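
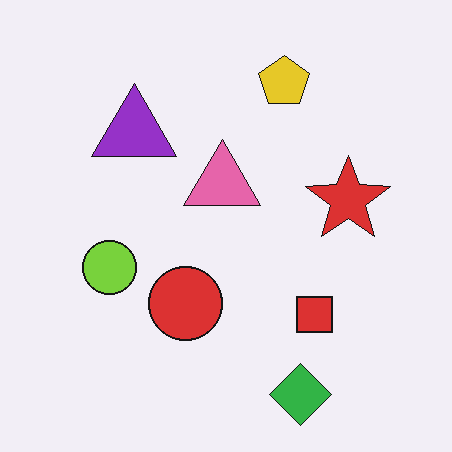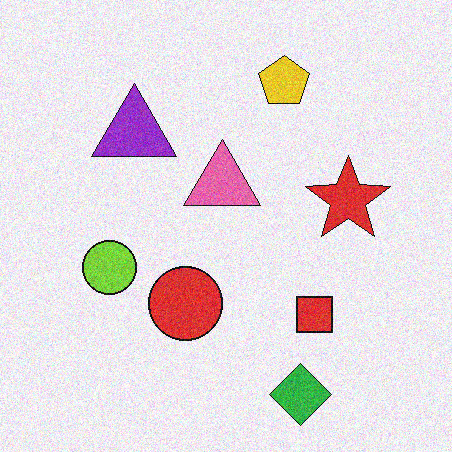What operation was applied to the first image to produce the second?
Degraded with visible gaussian noise.

Random speckle covers the whole image, including the flat background.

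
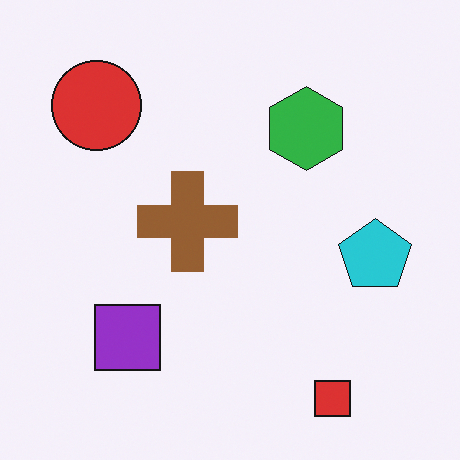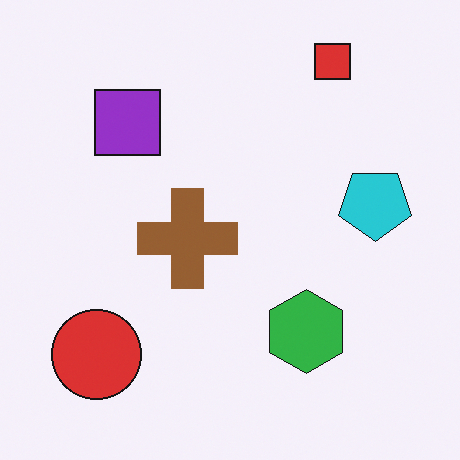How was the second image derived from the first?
The transformation is: flipped vertically (top ↔ bottom).

The red square is in the bottom-right of the first image and the top-right of the second — shapes on opposite sides of the horizontal midline have swapped in a mirror flip.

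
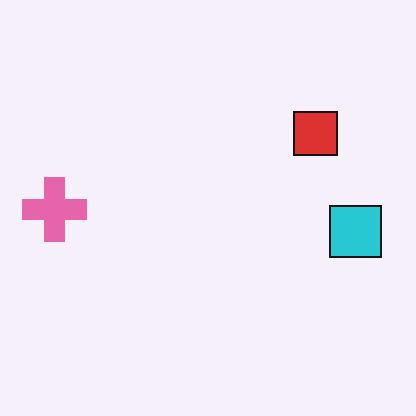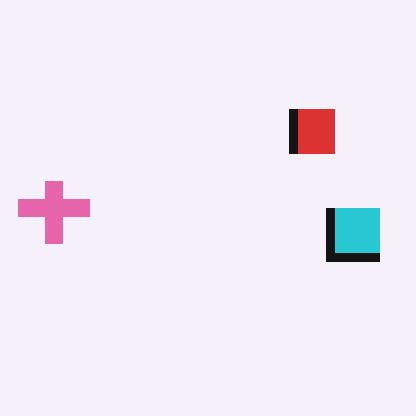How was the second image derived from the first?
It was coarsely pixelated.

Shapes are reduced to large square blocks; fine edges and outlines are lost — a downscale-then-upscale (mosaic) effect.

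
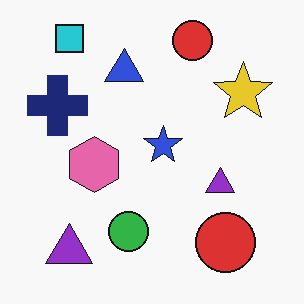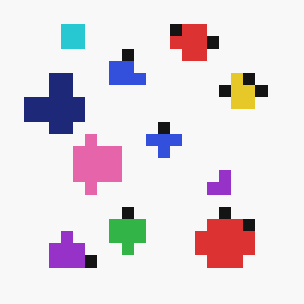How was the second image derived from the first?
The second image is the first heavily pixelated into large blocks.

Shapes are reduced to large square blocks; fine edges and outlines are lost — a downscale-then-upscale (mosaic) effect.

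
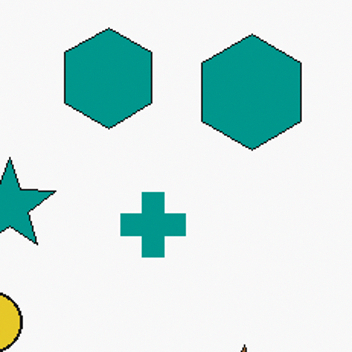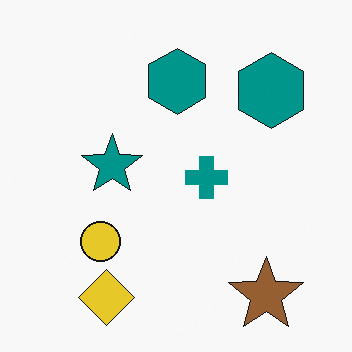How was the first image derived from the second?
It was cropped slightly and scaled back up.

The visible shapes are larger and the field of view is narrower; shapes near the original edges may be partly or wholly outside the frame — a crop-and-rescale.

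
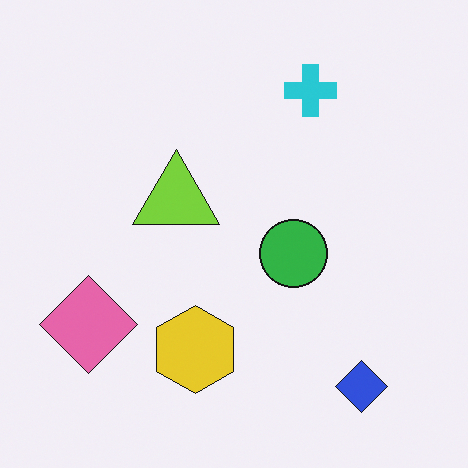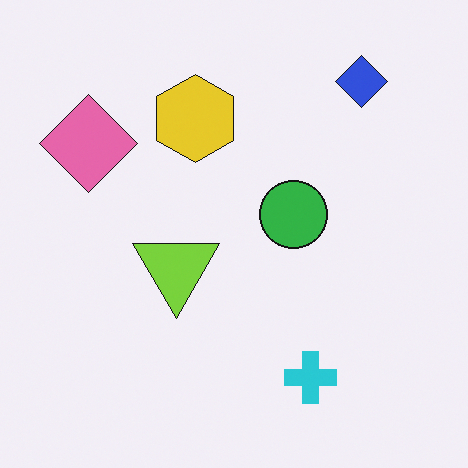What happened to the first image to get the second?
The second image is the first flipped vertically (top ↔ bottom).

The blue diamond is in the bottom-right of the first image and the top-right of the second — shapes on opposite sides of the horizontal midline have swapped in a mirror flip.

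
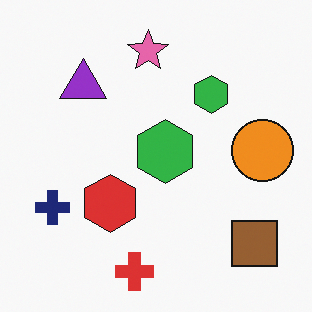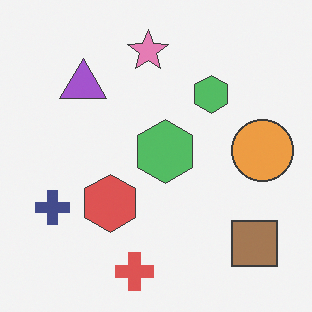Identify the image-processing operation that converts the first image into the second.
Given slightly reduced contrast.

Tones are pushed toward mid-grey across the whole image — a global contrast change.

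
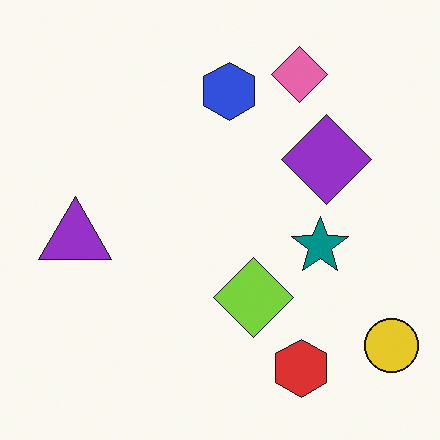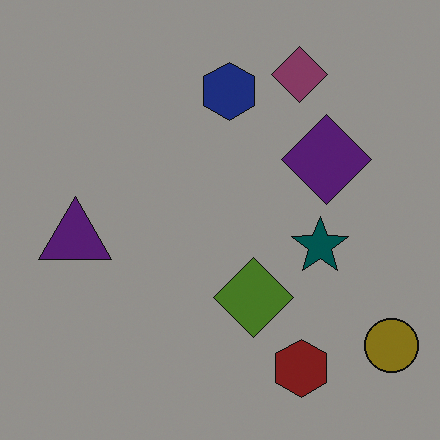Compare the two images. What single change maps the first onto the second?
The image was darkened a lot.

Every pixel — background and shapes alike — is uniformly darkened.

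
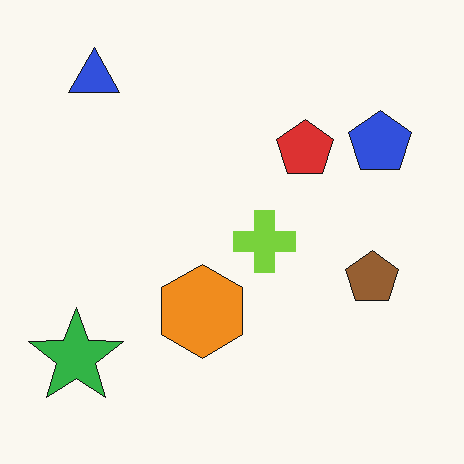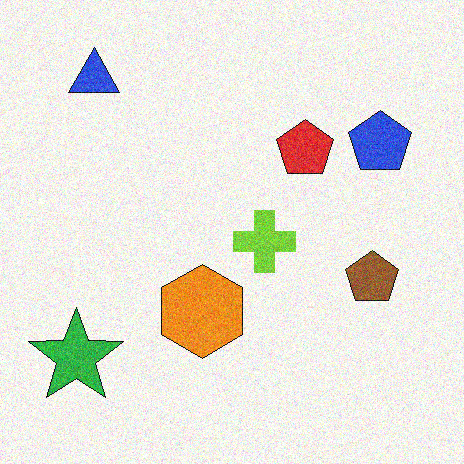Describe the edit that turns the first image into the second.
The transformation is: degraded with moderate additive noise.

Random speckle covers the whole image, including the flat background.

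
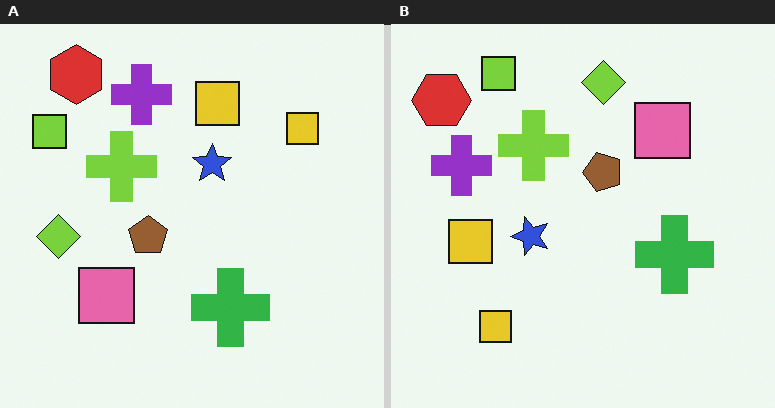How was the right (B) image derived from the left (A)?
The image was transposed (reflected across the top-left ↔ bottom-right diagonal).

Shapes have swapped their row and column positions — what was in the top-right is now in the bottom-left — a diagonal reflection.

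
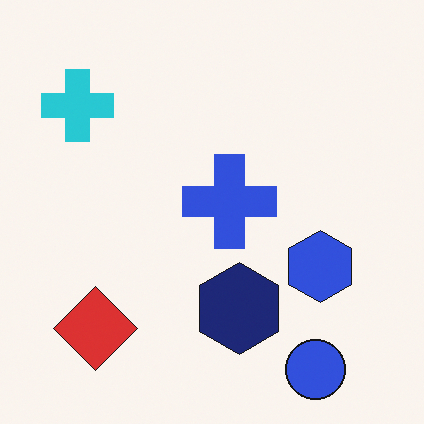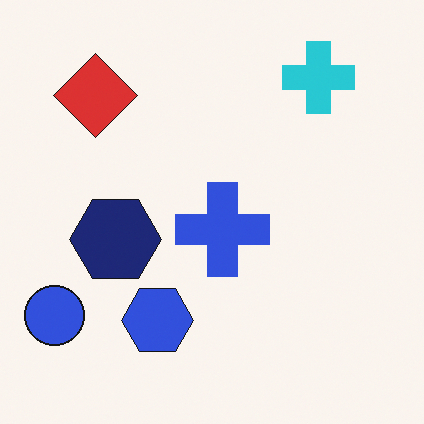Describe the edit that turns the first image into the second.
The transformation is: rotated 90° clockwise.

The blue circle sits in the bottom-right of the first image and the bottom-left of the second — consistent with a whole-image 90° clockwise rotation.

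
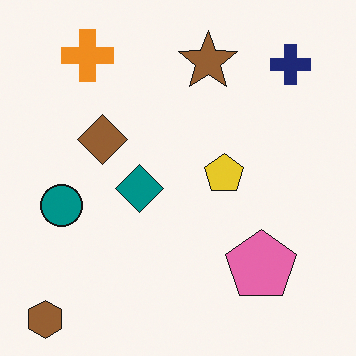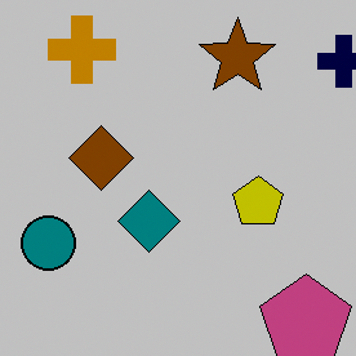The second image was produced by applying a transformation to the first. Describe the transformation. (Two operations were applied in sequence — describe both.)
The second image is the first heavily posterized to just a handful of flat colors, then cropped slightly and scaled back up.

Each flat color has snapped to a coarser quantized level — most visibly, the near-white background has dropped to a flat grey. The visible shapes are larger and the field of view is narrower; shapes near the original edges may be partly or wholly outside the frame — a crop-and-rescale.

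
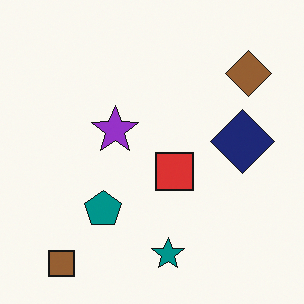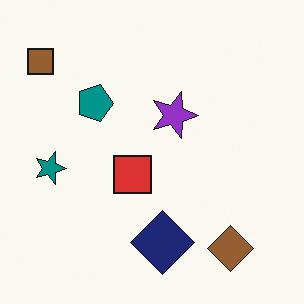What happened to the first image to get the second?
It was rotated 90° clockwise.

The brown square sits in the bottom-left of the first image and the top-left of the second — consistent with a whole-image 90° clockwise rotation.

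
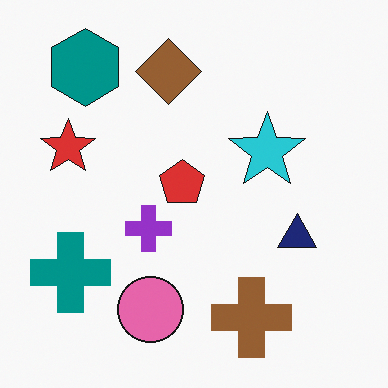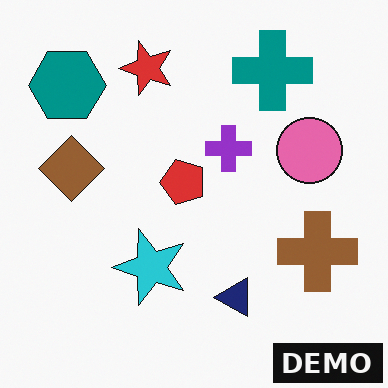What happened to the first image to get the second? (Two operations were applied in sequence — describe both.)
The second image is the first transposed (reflected across the top-left ↔ bottom-right diagonal), then watermarked with the text "DEMO" in the lower-right corner.

Shapes have swapped their row and column positions — what was in the top-right is now in the bottom-left — a diagonal reflection. A dark label reading "DEMO" appears in the lower-right corner.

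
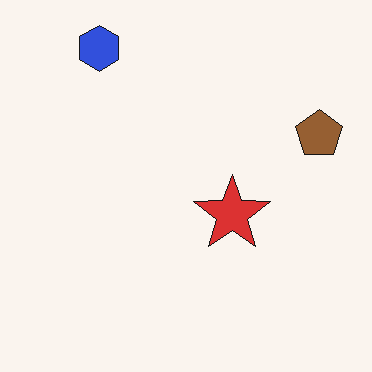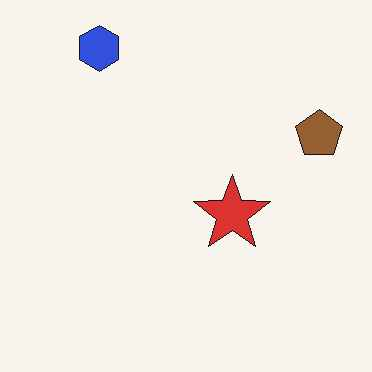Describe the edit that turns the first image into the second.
JPEG-compressed with visible artifacts.

Blocky 8×8 compression artifacts appear around shape edges and the flat background shows ringing — characteristic JPEG degradation.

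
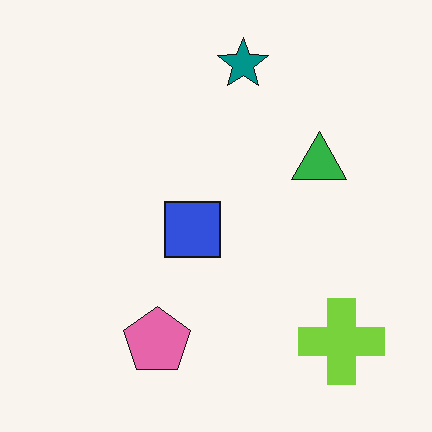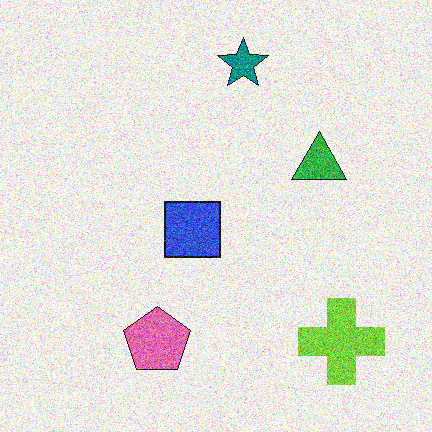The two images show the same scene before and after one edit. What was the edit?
This is the original image degraded with a thick layer of grain.

Random speckle covers the whole image, including the flat background.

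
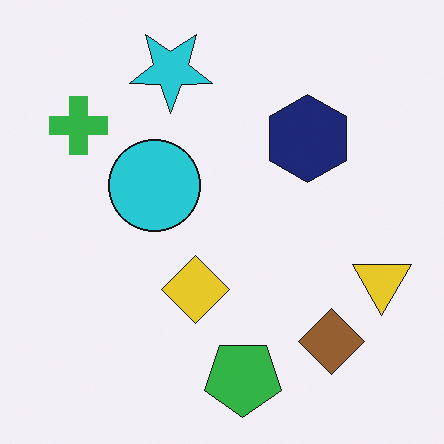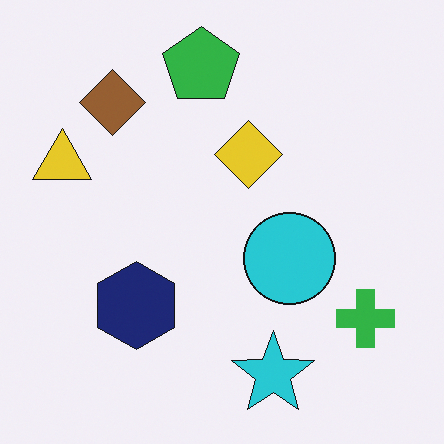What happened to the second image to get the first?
The image was rotated 180°.

The green cross sits in the bottom-right of the second image and the top-left of the first — consistent with a whole-image 180° rotation.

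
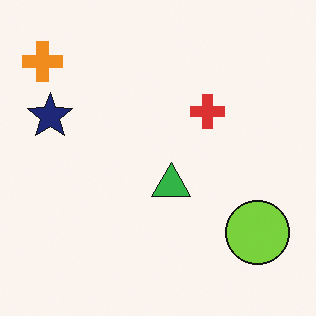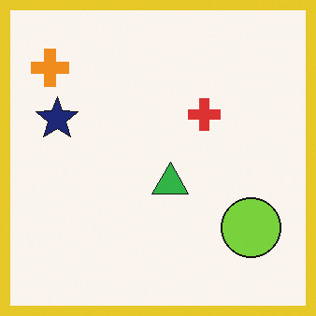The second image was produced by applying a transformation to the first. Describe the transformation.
The image was framed with a yellow border.

A solid yellow frame runs around the edge of the second image, with the content slightly shrunk inside it.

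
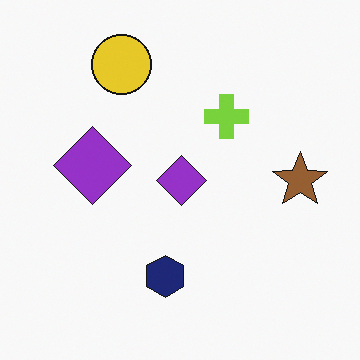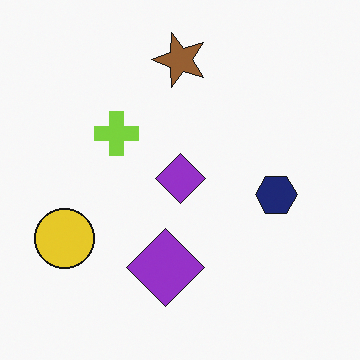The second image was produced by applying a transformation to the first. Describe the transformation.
It was rotated 90° counter-clockwise.

The yellow circle sits in the top of the first image and the left of the second — consistent with a whole-image 90° counter-clockwise rotation.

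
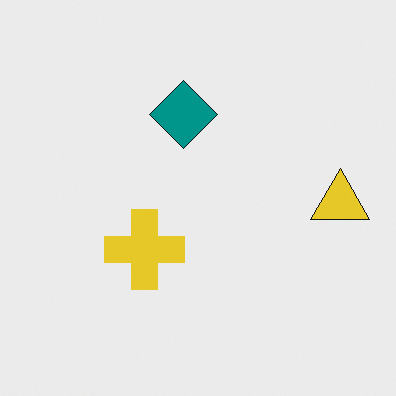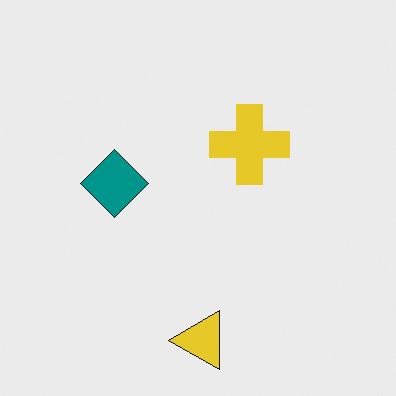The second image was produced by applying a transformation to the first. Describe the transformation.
The image was transposed (reflected across the top-left ↔ bottom-right diagonal).

Shapes have swapped their row and column positions — what was in the top-right is now in the bottom-left — a diagonal reflection.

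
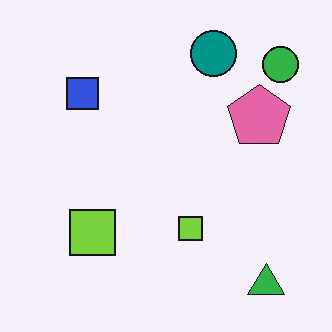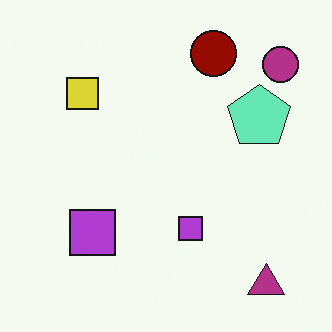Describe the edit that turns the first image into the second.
The image was hue-shifted through roughly half the color wheel.

Every shape's color has rotated by the same amount around the hue wheel — a uniform hue shift.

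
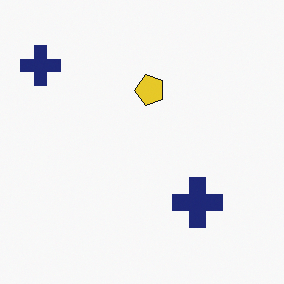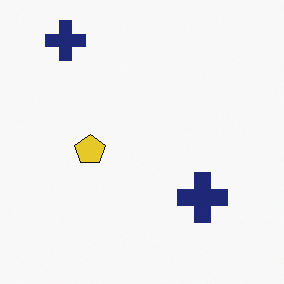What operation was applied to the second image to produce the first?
Transposed (reflected across the top-left ↔ bottom-right diagonal).

Shapes have swapped their row and column positions — what was in the top-right is now in the bottom-left — a diagonal reflection.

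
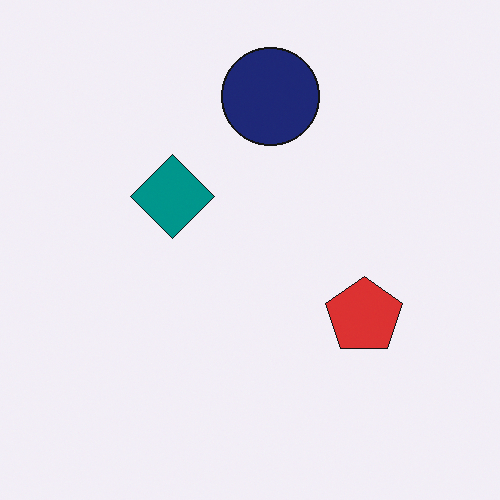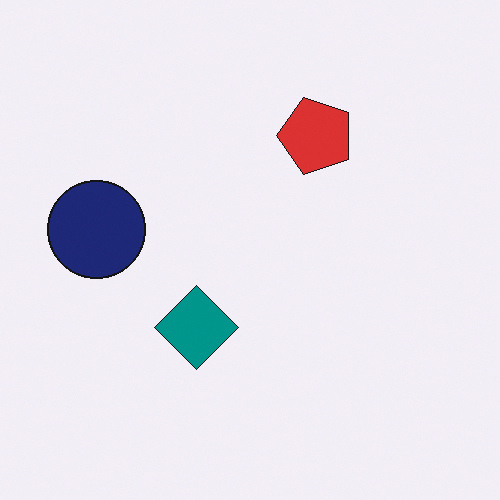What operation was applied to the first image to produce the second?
The image was rotated 90° counter-clockwise.

The navy circle sits in the top of the first image and the left of the second — consistent with a whole-image 90° counter-clockwise rotation.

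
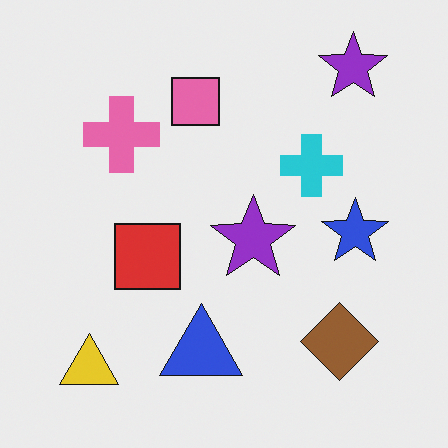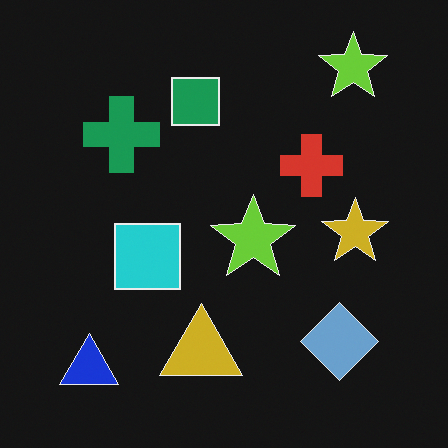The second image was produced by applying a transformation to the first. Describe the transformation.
The transformation is: color-inverted (negative).

The light background has become dark and every shape's color is its complement — a photographic negative.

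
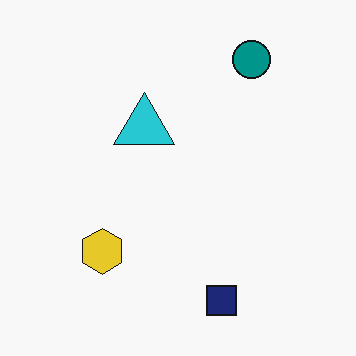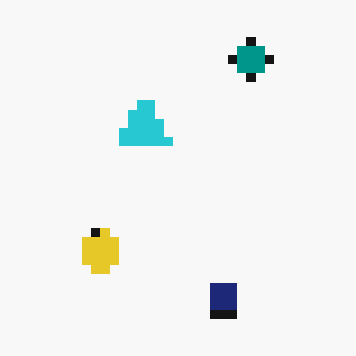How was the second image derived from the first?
The image was coarsely pixelated.

Shapes are reduced to large square blocks; fine edges and outlines are lost — a downscale-then-upscale (mosaic) effect.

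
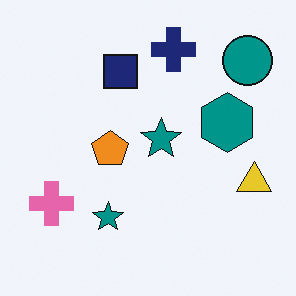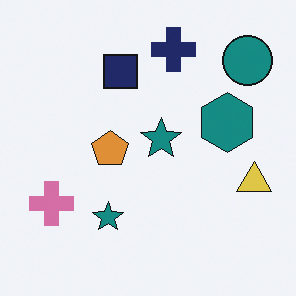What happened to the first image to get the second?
The second image is the first slightly desaturated.

All colors are more muted and greyish — a global saturation change.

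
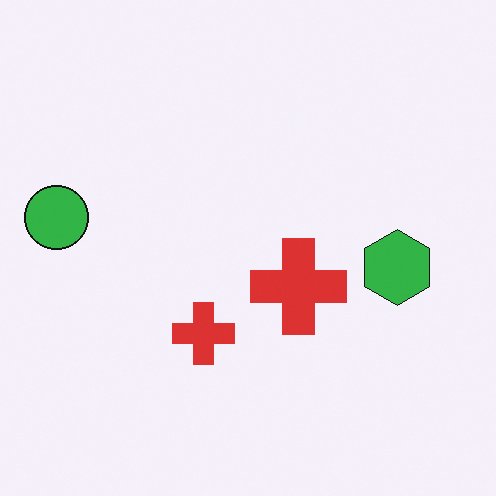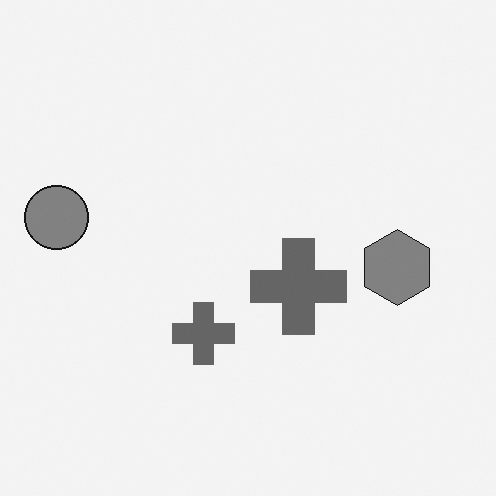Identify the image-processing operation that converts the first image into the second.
This is the original image converted to grayscale.

All color is removed — every shape is now a shade of grey.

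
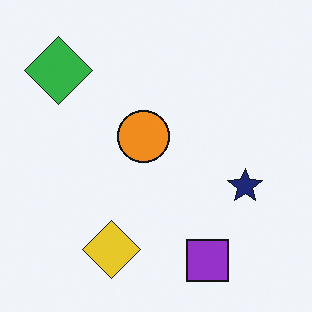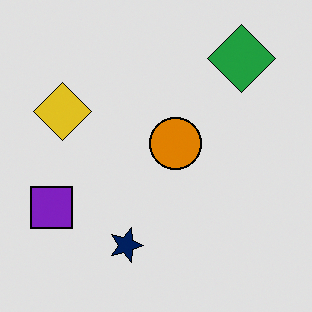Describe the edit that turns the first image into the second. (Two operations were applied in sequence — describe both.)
It was rotated 90° clockwise, then moderately posterized.

The green diamond sits in the top-left of the first image and the top-right of the second — consistent with a whole-image 90° clockwise rotation. Each flat color has snapped to a coarser quantized level — most visibly, the near-white background has dropped to a flat grey.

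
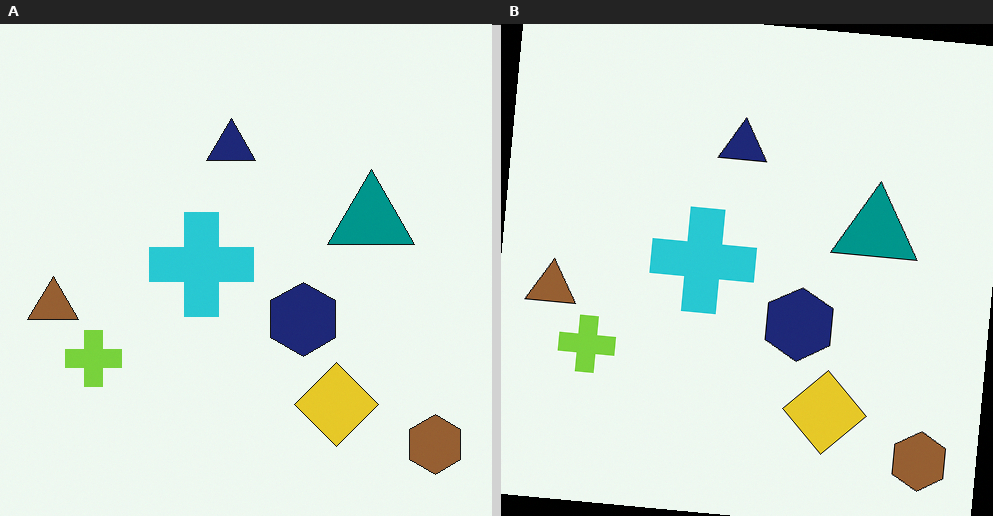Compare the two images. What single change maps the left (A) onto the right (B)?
This is the original image rotated clockwise by a small amount.

Every shape is tilted by the same angle and the image corners show triangular fill wedges — a whole-image rotation by a non-right angle.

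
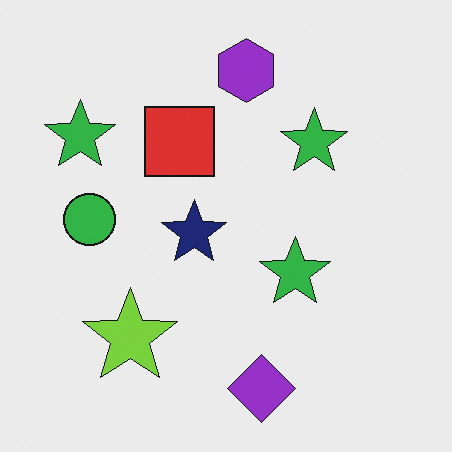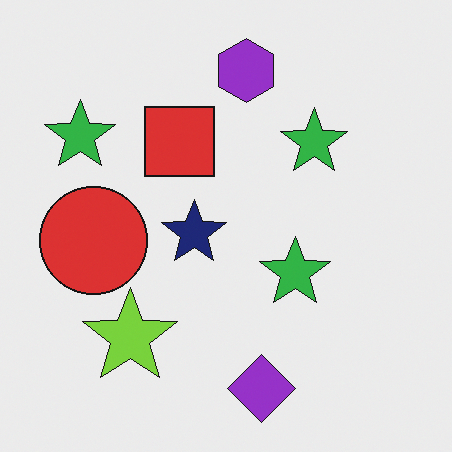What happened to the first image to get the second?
The image was overlaid with an additional red circle.

A red circle appears in the second image that is absent from the first.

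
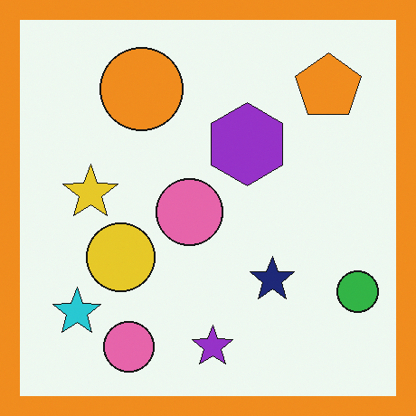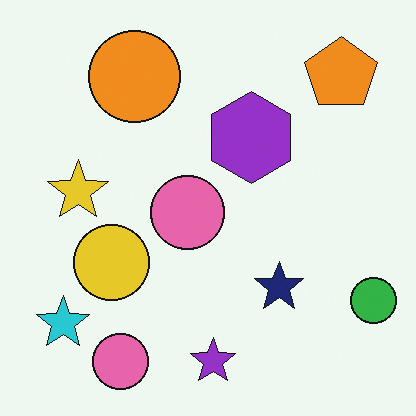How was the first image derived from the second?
This is the original image framed with a orange border.

A solid orange frame runs around the edge of the first image, with the content slightly shrunk inside it.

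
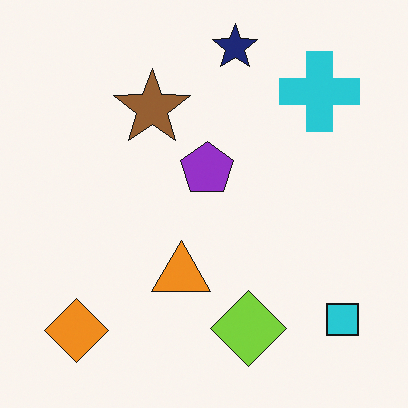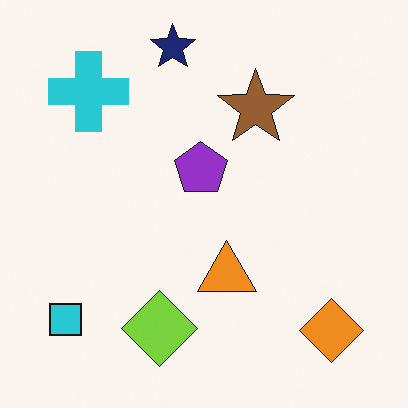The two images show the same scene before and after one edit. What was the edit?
The image was flipped horizontally (left ↔ right).

The cyan square is in the bottom-right of the first image and the bottom-left of the second — shapes on opposite sides of the vertical midline have swapped in a mirror flip.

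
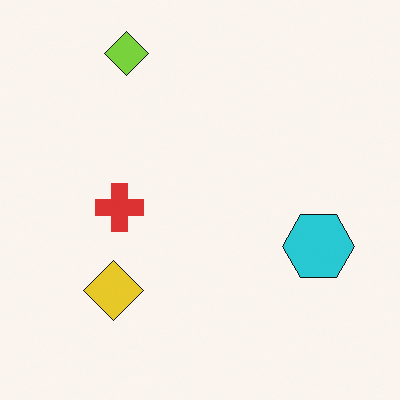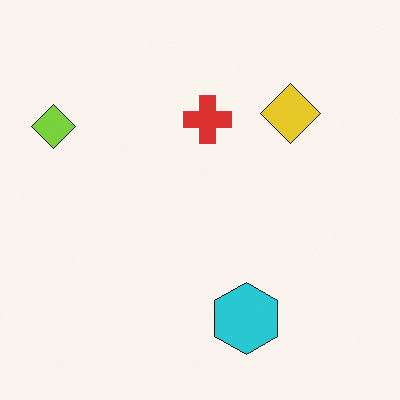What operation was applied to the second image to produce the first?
The transformation is: transposed (reflected across the top-left ↔ bottom-right diagonal).

Shapes have swapped their row and column positions — what was in the top-right is now in the bottom-left — a diagonal reflection.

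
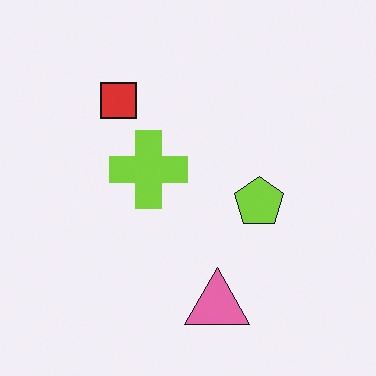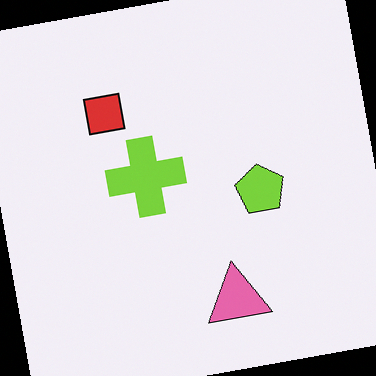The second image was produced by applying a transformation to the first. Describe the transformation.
This is the original image rotated counter-clockwise by a small amount.

Every shape is tilted by the same angle and the image corners show triangular fill wedges — a whole-image rotation by a non-right angle.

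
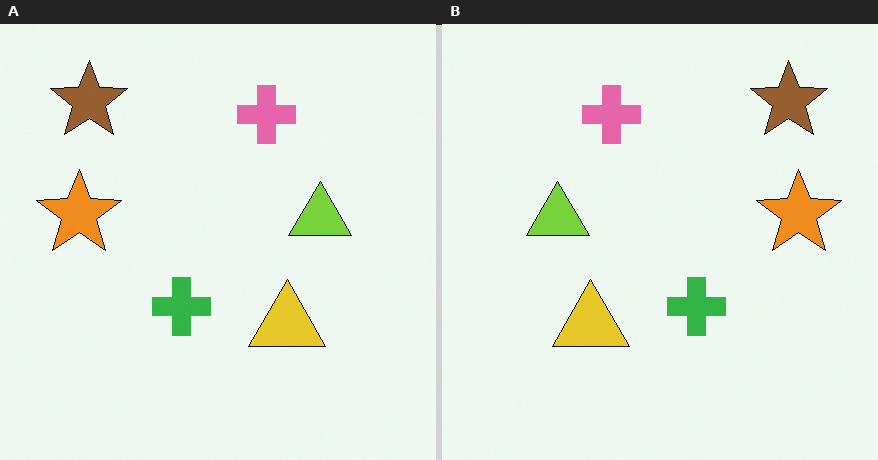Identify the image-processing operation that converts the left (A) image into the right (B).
The transformation is: flipped horizontally (left ↔ right).

The orange star is in the left of the left (A) image and the right of the right (B) — shapes on opposite sides of the vertical midline have swapped in a mirror flip.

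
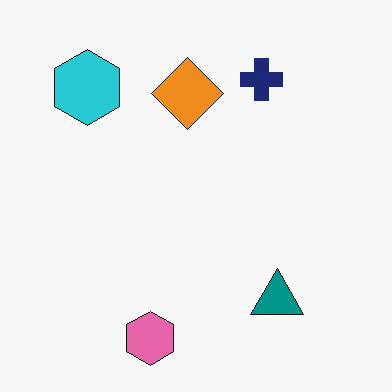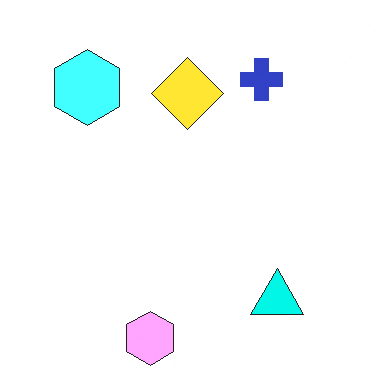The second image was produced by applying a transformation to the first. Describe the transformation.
Substantially brightened.

Every pixel — background and shapes alike — is uniformly brightened.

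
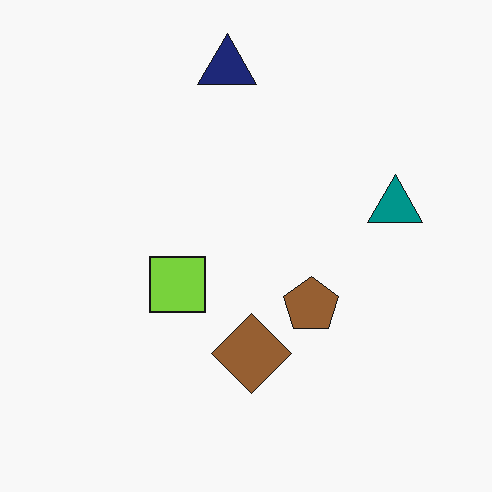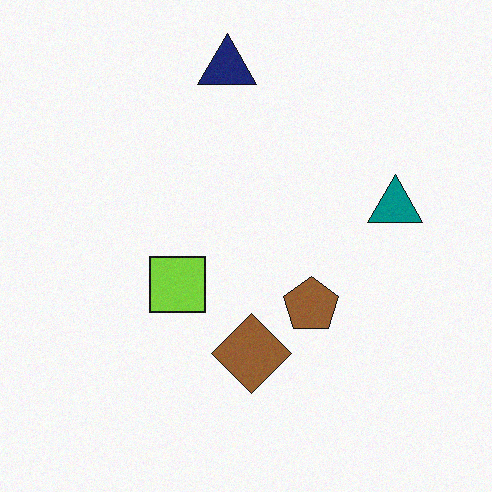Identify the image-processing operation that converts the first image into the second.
The transformation is: degraded with light additive noise.

Random speckle covers the whole image, including the flat background.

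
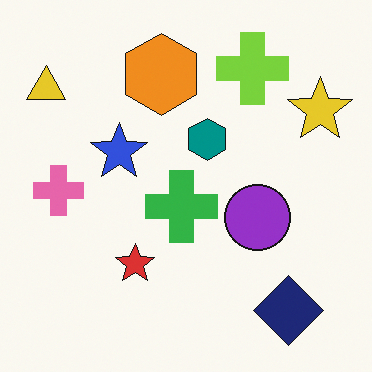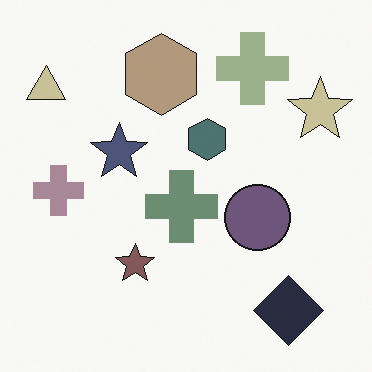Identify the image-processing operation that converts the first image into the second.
This is the original image heavily desaturated.

All colors are more muted and greyish — a global saturation change.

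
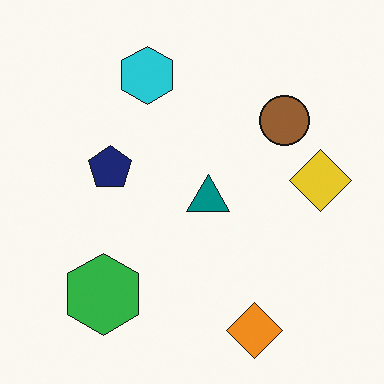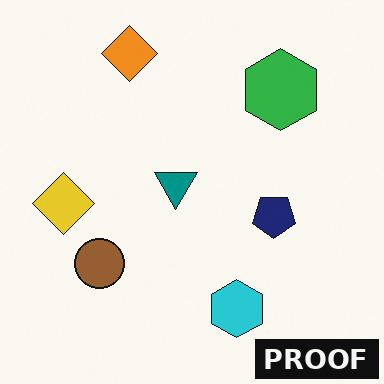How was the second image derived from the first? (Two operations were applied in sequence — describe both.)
The transformation is: rotated 180°, then watermarked with the text "PROOF" in the lower-right corner.

The orange diamond sits in the bottom of the first image and the top of the second — consistent with a whole-image 180° rotation. A dark label reading "PROOF" appears in the lower-right corner.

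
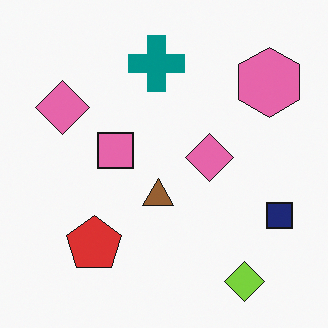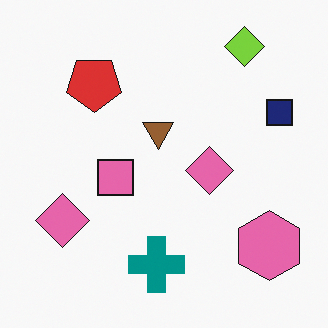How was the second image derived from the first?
The image was flipped vertically (top ↔ bottom).

The lime diamond is in the bottom-right of the first image and the top-right of the second — shapes on opposite sides of the horizontal midline have swapped in a mirror flip.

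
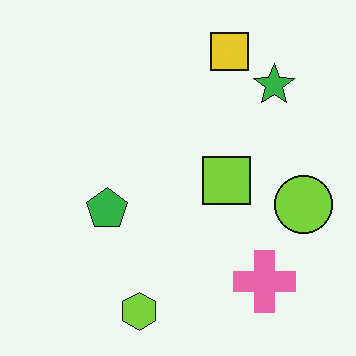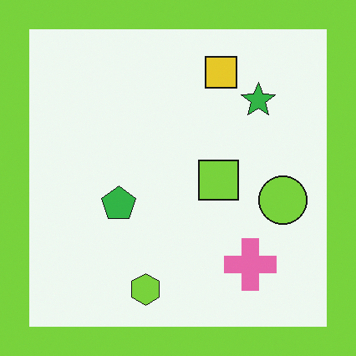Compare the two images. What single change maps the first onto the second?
The second image is the first framed with a lime border.

A solid lime frame runs around the edge of the second image, with the content slightly shrunk inside it.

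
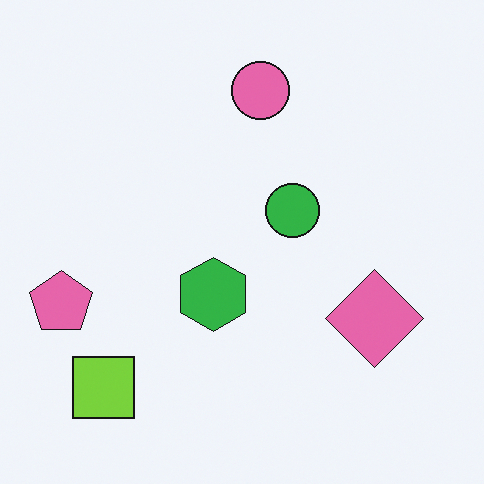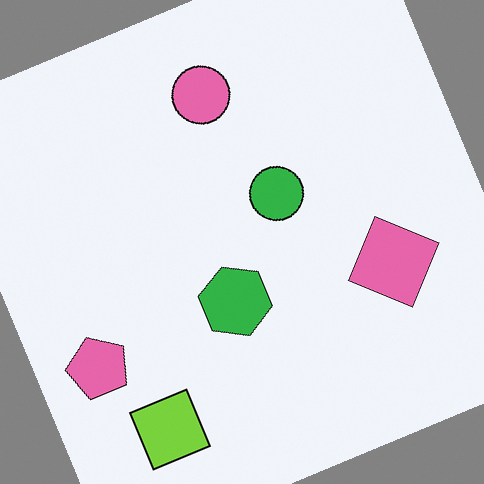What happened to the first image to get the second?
This is the original image rotated counter-clockwise by a moderate amount.

Every shape is tilted by the same angle and the image corners show triangular fill wedges — a whole-image rotation by a non-right angle.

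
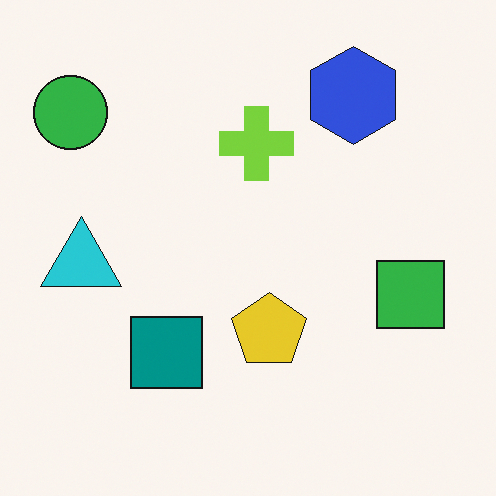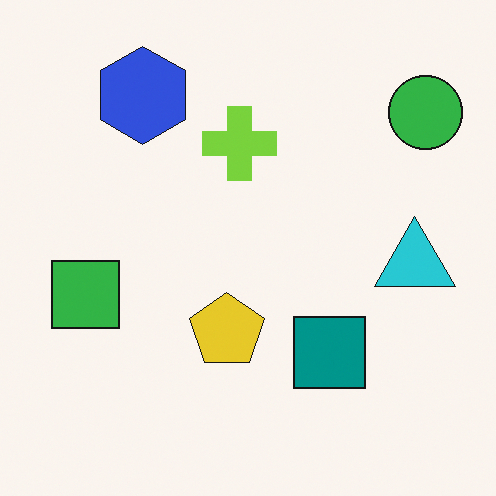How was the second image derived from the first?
This is the original image flipped horizontally (left ↔ right).

The green circle is in the top-left of the first image and the top-right of the second — shapes on opposite sides of the vertical midline have swapped in a mirror flip.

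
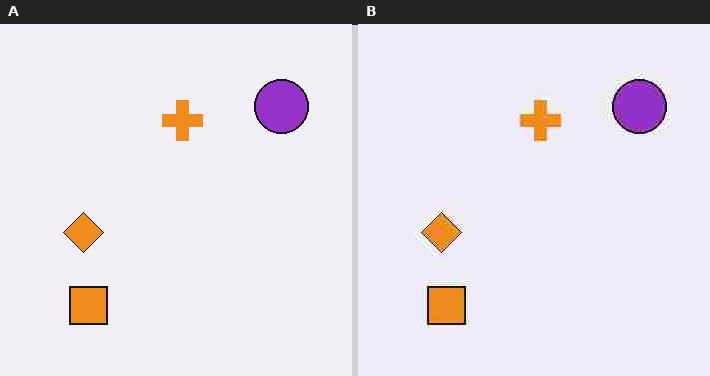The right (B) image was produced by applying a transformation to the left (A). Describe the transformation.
The transformation is: heavily JPEG-compressed with obvious blocking artifacts.

Blocky 8×8 compression artifacts appear around shape edges and the flat background shows ringing — characteristic JPEG degradation.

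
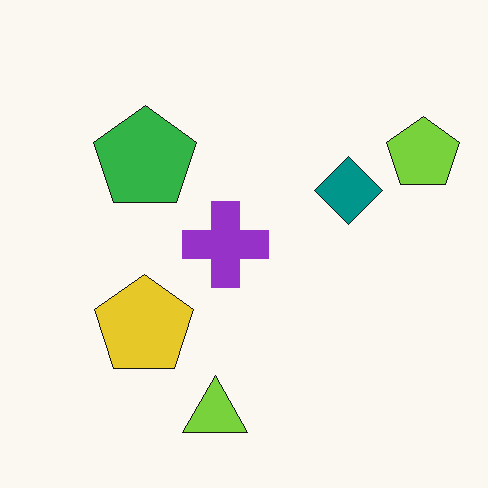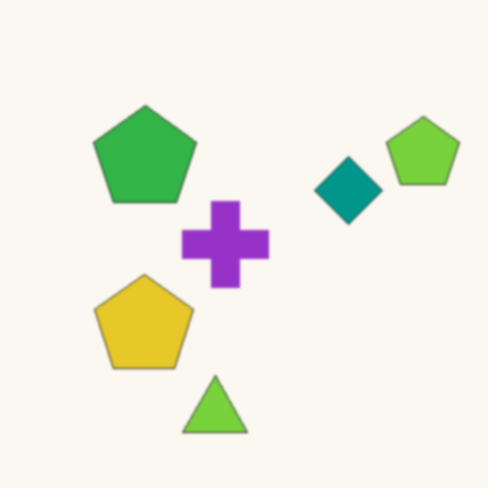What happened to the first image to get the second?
The second image is the first given a subtle gaussian blur.

Shape edges and outlines are uniformly softened across the whole image.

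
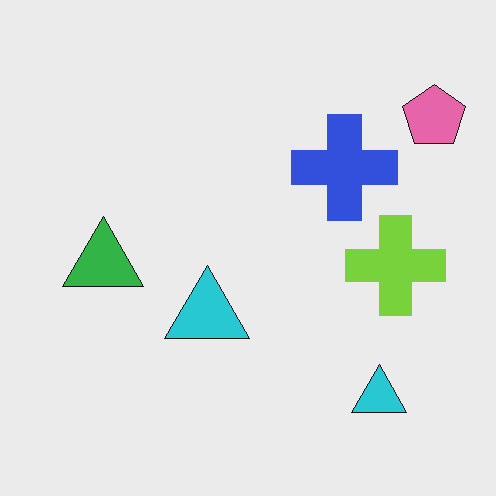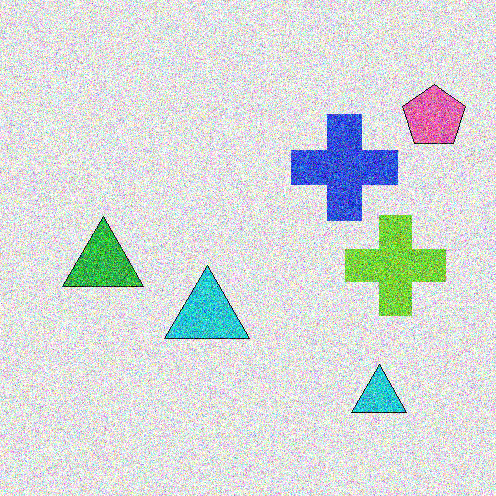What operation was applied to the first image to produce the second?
The transformation is: degraded with strong gaussian noise.

Random speckle covers the whole image, including the flat background.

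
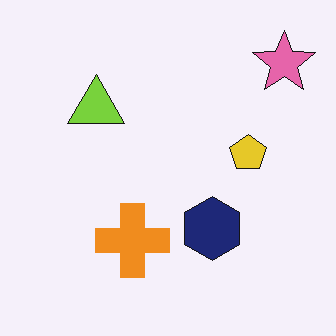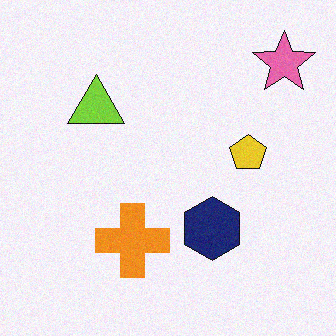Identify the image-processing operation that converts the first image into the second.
It was degraded with subtle gaussian noise.

Random speckle covers the whole image, including the flat background.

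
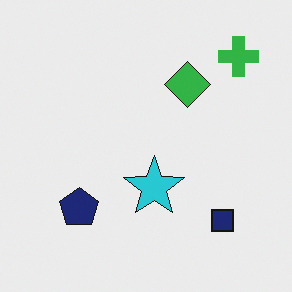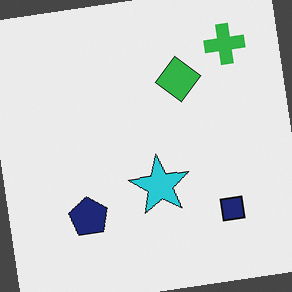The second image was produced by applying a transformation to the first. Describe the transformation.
This is the original image rotated counter-clockwise by a small amount.

Every shape is tilted by the same angle and the image corners show triangular fill wedges — a whole-image rotation by a non-right angle.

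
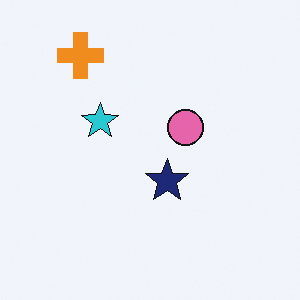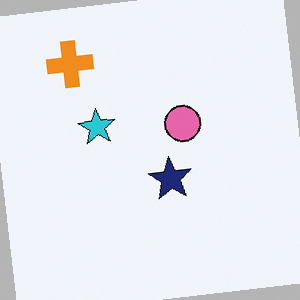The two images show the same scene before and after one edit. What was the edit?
This is the original image rotated counter-clockwise by a small amount.

Every shape is tilted by the same angle and the image corners show triangular fill wedges — a whole-image rotation by a non-right angle.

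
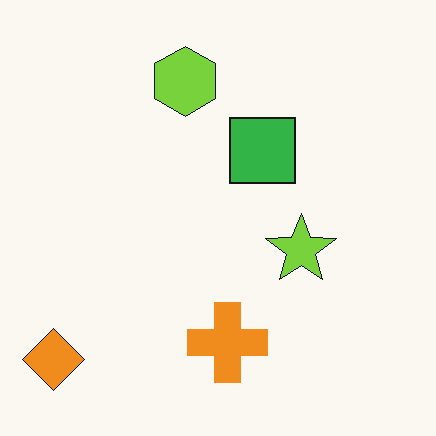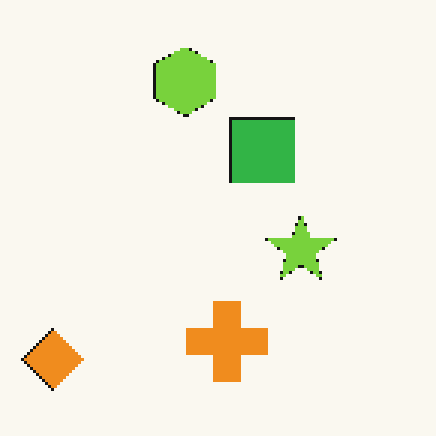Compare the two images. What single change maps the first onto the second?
It was mildly pixelated.

Shapes are reduced to large square blocks; fine edges and outlines are lost — a downscale-then-upscale (mosaic) effect.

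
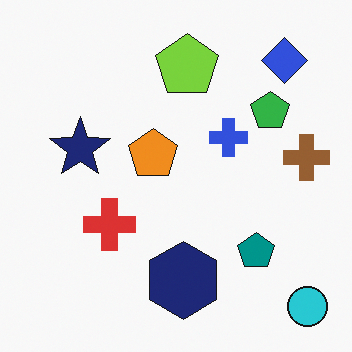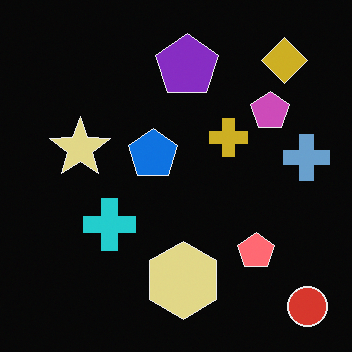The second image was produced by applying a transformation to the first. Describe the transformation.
The image was color-inverted (negative).

The light background has become dark and every shape's color is its complement — a photographic negative.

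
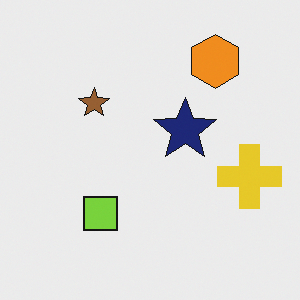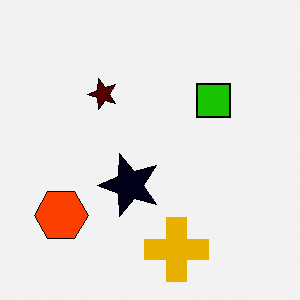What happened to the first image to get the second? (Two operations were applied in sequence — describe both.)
The second image is the first boosted in contrast, then transposed (reflected across the top-left ↔ bottom-right diagonal).

Tones are pushed away from mid-grey across the whole image — a global contrast change. Shapes have swapped their row and column positions — what was in the top-right is now in the bottom-left — a diagonal reflection.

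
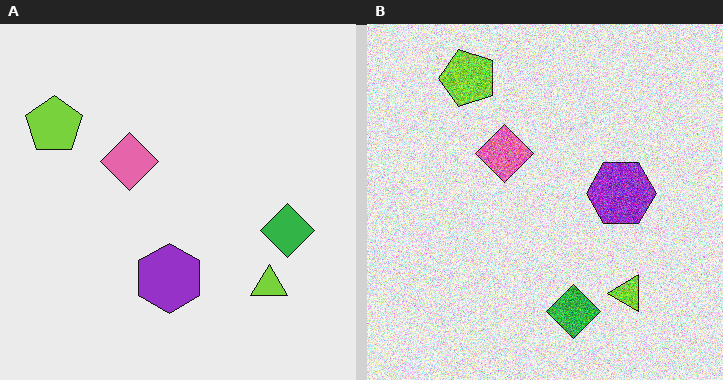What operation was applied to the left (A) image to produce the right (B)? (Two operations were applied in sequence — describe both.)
The right (B) image is the left (A) degraded with a thick layer of grain, then transposed (reflected across the top-left ↔ bottom-right diagonal).

Random speckle covers the whole image, including the flat background. Shapes have swapped their row and column positions — what was in the top-right is now in the bottom-left — a diagonal reflection.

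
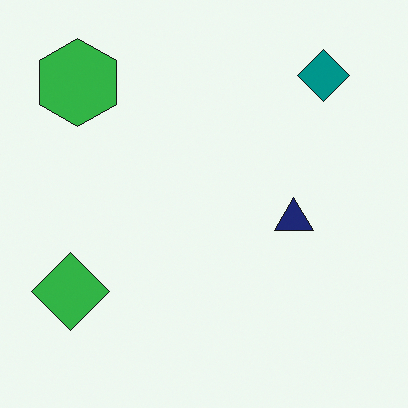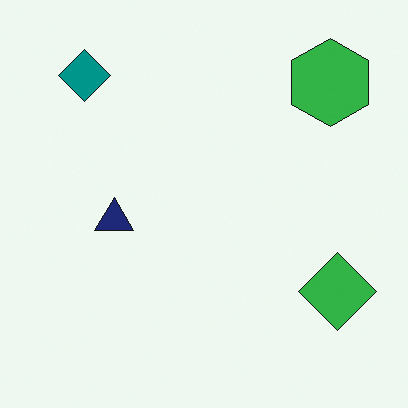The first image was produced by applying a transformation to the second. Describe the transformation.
The first image is the second flipped horizontally (left ↔ right).

The green diamond is in the bottom-right of the second image and the bottom-left of the first — shapes on opposite sides of the vertical midline have swapped in a mirror flip.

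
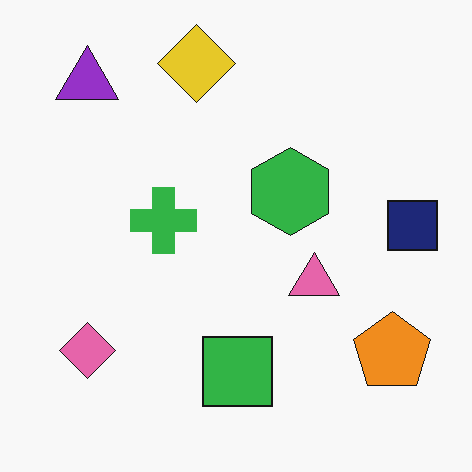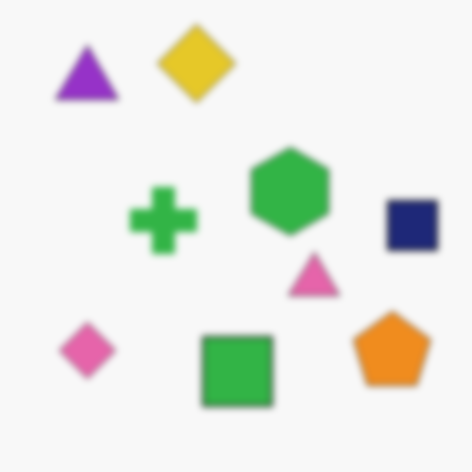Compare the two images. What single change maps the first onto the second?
This is the original image noticeably gaussian-blurred.

Shape edges and outlines are uniformly softened across the whole image.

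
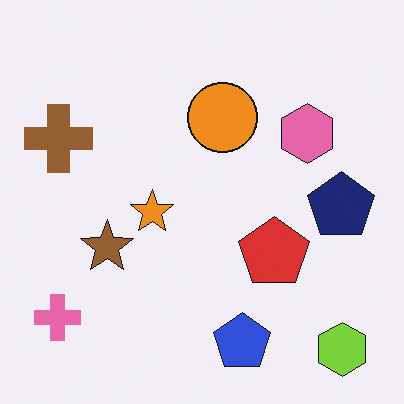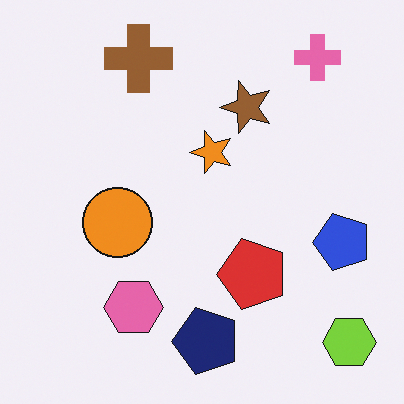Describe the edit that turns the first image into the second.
It was transposed (reflected across the top-left ↔ bottom-right diagonal).

Shapes have swapped their row and column positions — what was in the top-right is now in the bottom-left — a diagonal reflection.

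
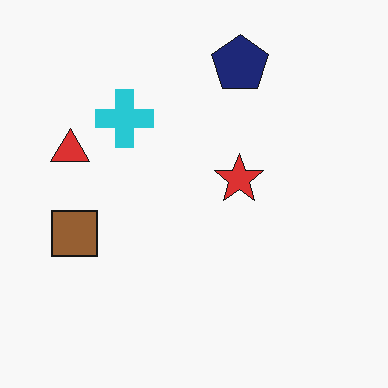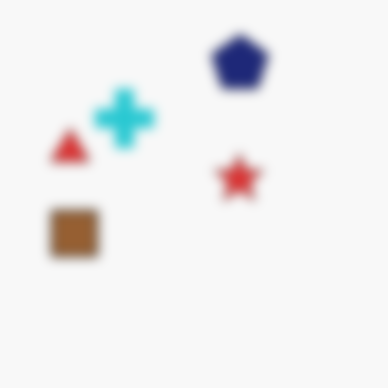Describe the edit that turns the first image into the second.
The image was heavily blurred.

Shape edges and outlines are uniformly softened across the whole image.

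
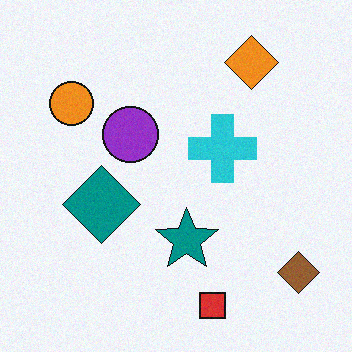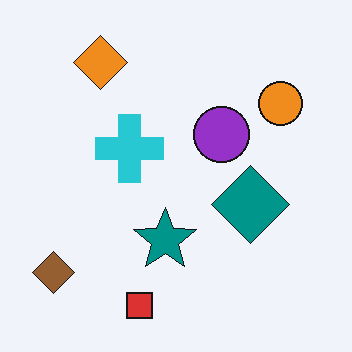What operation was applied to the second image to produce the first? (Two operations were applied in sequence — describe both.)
Degraded with subtle gaussian noise, then flipped horizontally (left ↔ right).

Random speckle covers the whole image, including the flat background. The brown diamond is in the bottom-left of the second image and the bottom-right of the first — shapes on opposite sides of the vertical midline have swapped in a mirror flip.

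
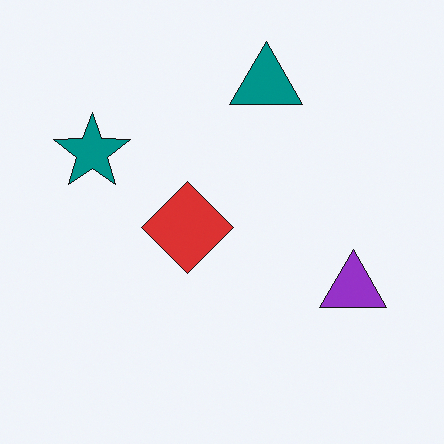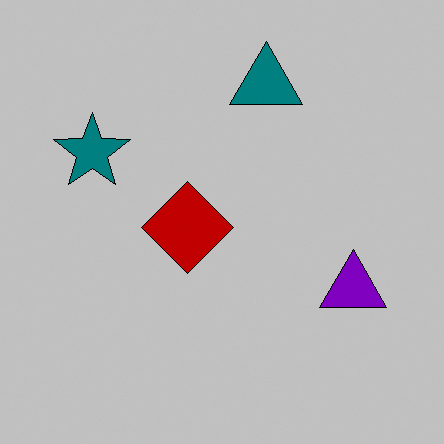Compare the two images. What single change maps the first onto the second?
Aggressively posterized.

Each flat color has snapped to a coarser quantized level — most visibly, the near-white background has dropped to a flat grey.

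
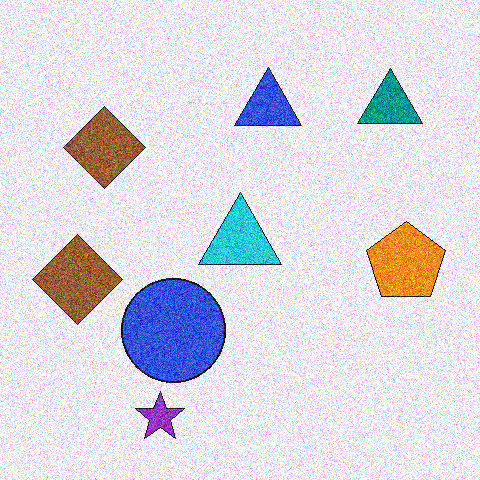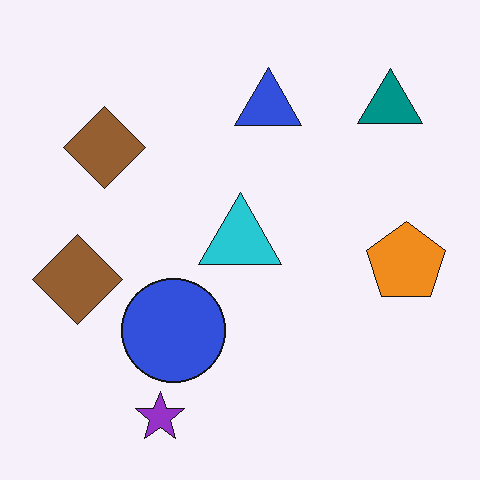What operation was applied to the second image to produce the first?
It was degraded with strong gaussian noise.

Random speckle covers the whole image, including the flat background.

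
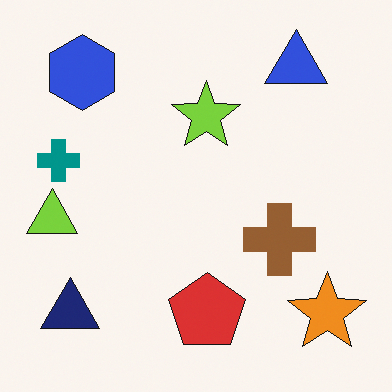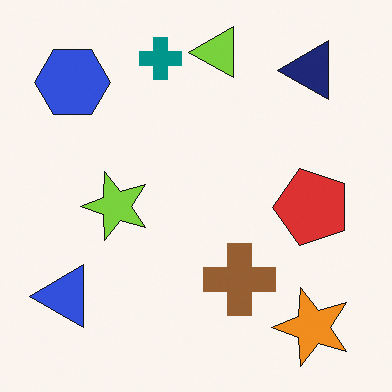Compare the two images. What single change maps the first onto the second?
The image was transposed (reflected across the top-left ↔ bottom-right diagonal).

Shapes have swapped their row and column positions — what was in the top-right is now in the bottom-left — a diagonal reflection.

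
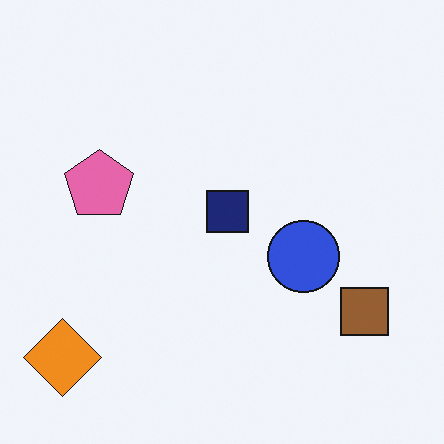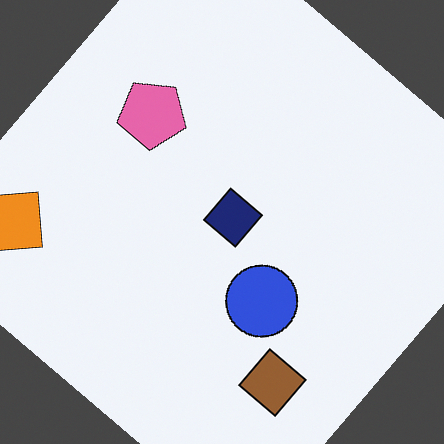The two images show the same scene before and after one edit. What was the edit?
This is the original image rotated clockwise by a large amount — several tens of degrees.

Every shape is tilted by the same angle and the image corners show triangular fill wedges — a whole-image rotation by a non-right angle.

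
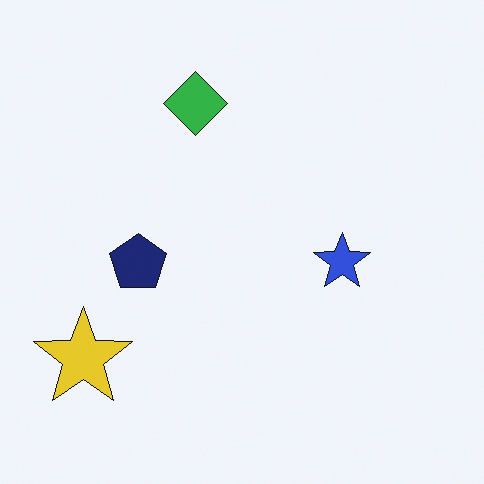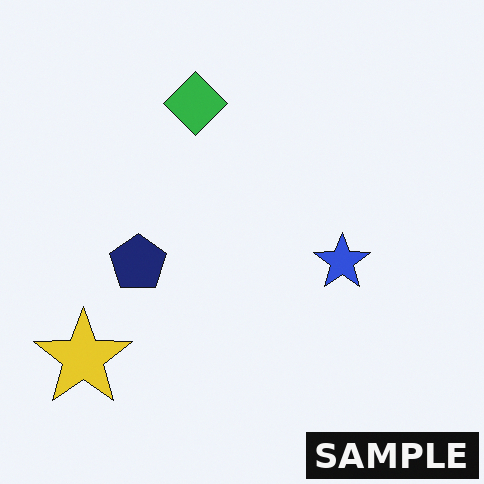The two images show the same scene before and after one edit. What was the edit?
It was watermarked with the text "SAMPLE" in the lower-right corner.

A dark label reading "SAMPLE" appears in the lower-right corner.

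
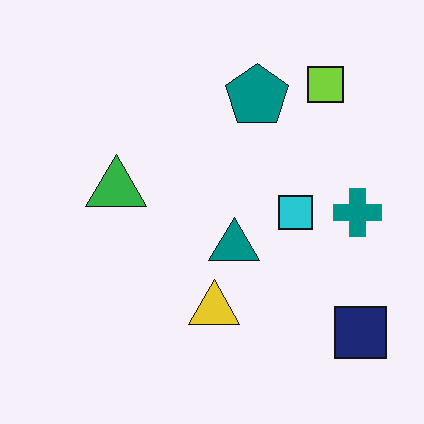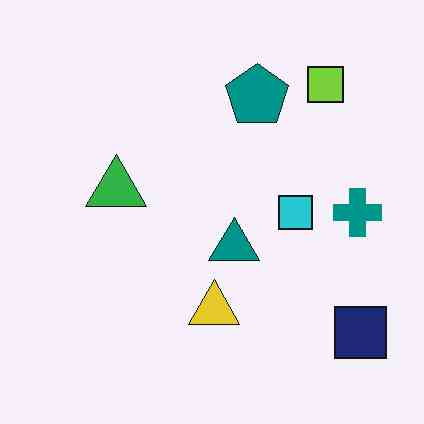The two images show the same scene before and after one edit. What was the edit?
The transformation is: given moderate JPEG compression.

Blocky 8×8 compression artifacts appear around shape edges and the flat background shows ringing — characteristic JPEG degradation.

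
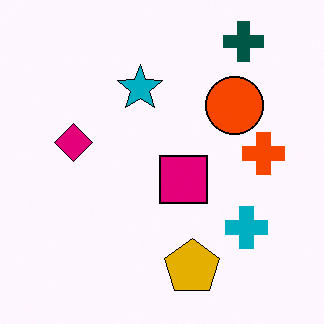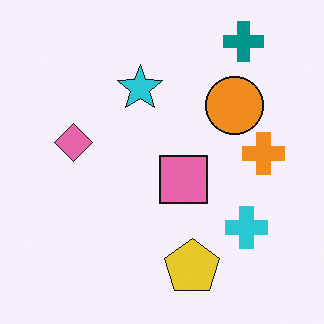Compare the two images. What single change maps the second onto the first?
Given much higher contrast.

Tones are pushed away from mid-grey across the whole image — a global contrast change.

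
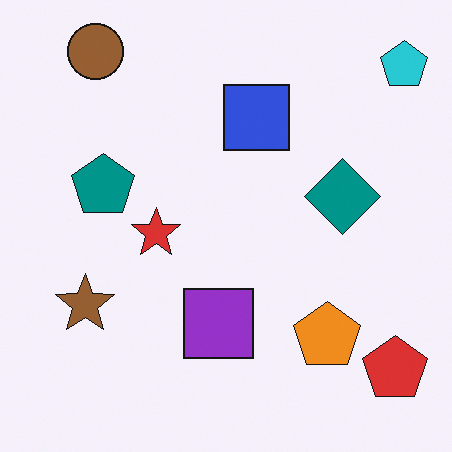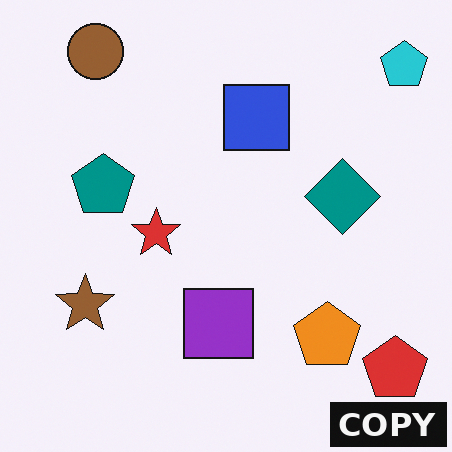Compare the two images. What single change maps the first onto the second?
This is the original image watermarked with the text "COPY" in the lower-right corner.

A dark label reading "COPY" appears in the lower-right corner.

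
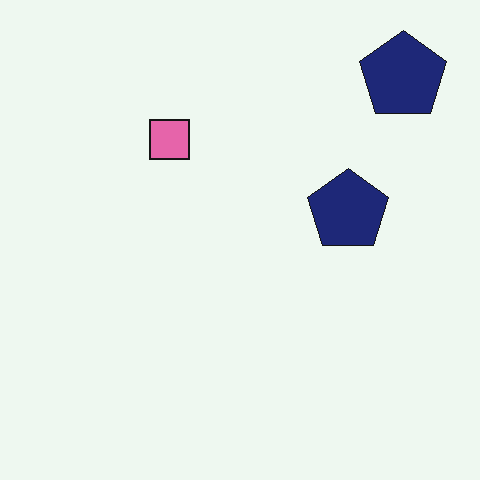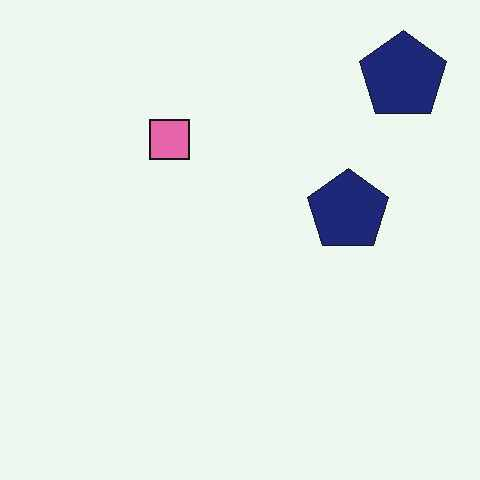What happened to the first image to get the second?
The transformation is: JPEG-compressed with visible artifacts.

Blocky 8×8 compression artifacts appear around shape edges and the flat background shows ringing — characteristic JPEG degradation.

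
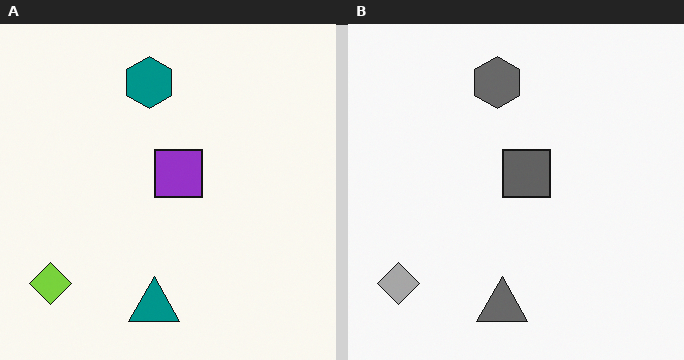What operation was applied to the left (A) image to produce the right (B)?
The image was converted to grayscale.

All color is removed — every shape is now a shade of grey.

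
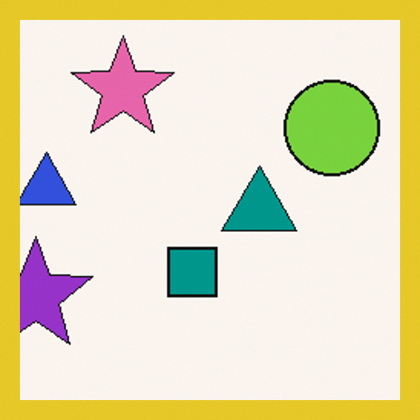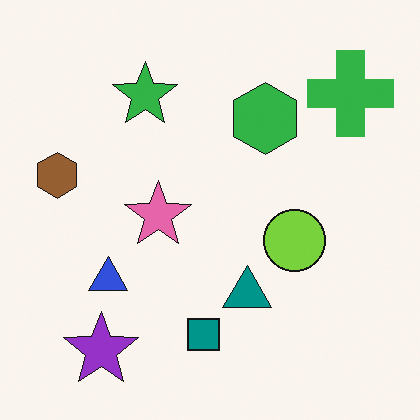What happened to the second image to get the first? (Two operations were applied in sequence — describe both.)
The first image is the second cropped to a noticeably smaller region and rescaled, then framed with a yellow border.

The visible shapes are larger and the field of view is narrower; shapes near the original edges may be partly or wholly outside the frame — a crop-and-rescale. A solid yellow frame runs around the edge of the first image, with the content slightly shrunk inside it.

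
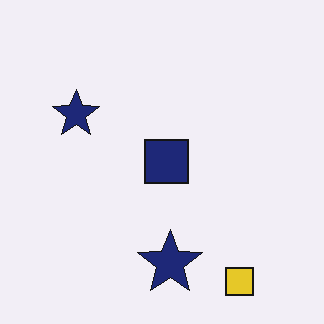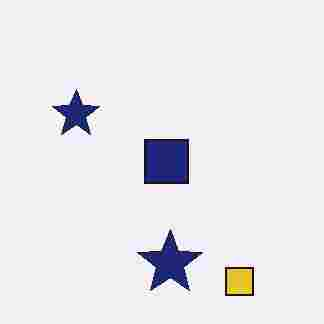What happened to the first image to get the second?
This is the original image heavily JPEG-compressed with obvious blocking artifacts.

Blocky 8×8 compression artifacts appear around shape edges and the flat background shows ringing — characteristic JPEG degradation.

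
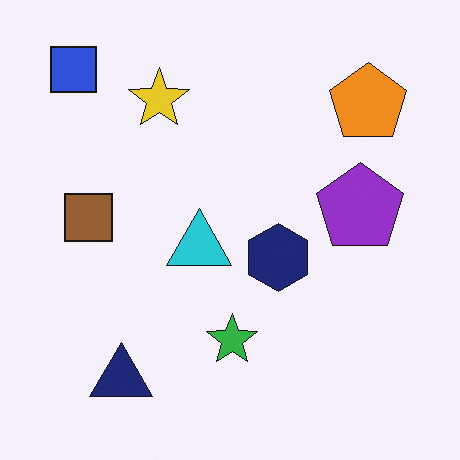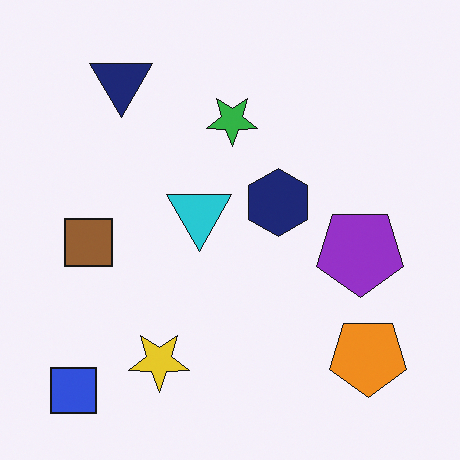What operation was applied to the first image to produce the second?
The image was flipped vertically (top ↔ bottom).

The blue square is in the top-left of the first image and the bottom-left of the second — shapes on opposite sides of the horizontal midline have swapped in a mirror flip.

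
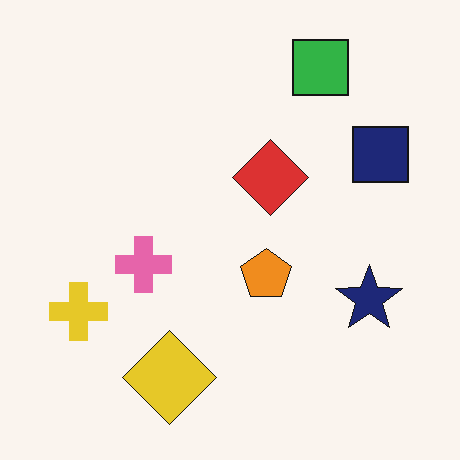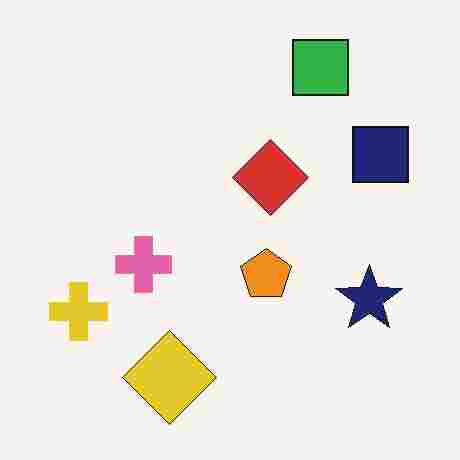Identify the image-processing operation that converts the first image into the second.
The image was degraded with heavy JPEG compression.

Blocky 8×8 compression artifacts appear around shape edges and the flat background shows ringing — characteristic JPEG degradation.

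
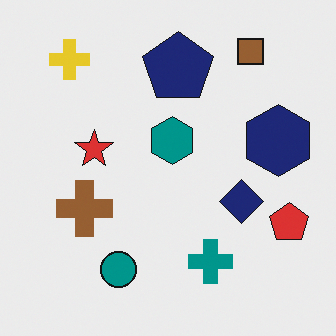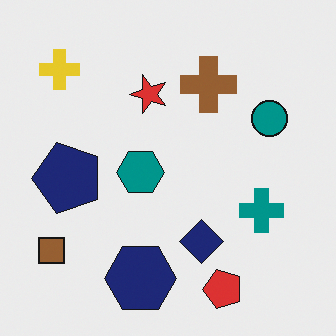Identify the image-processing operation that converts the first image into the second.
The image was transposed (reflected across the top-left ↔ bottom-right diagonal).

Shapes have swapped their row and column positions — what was in the top-right is now in the bottom-left — a diagonal reflection.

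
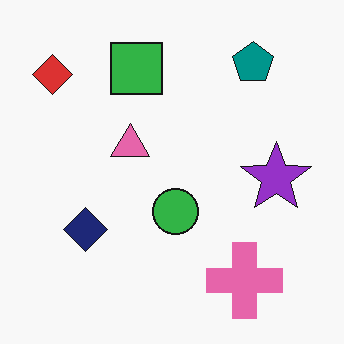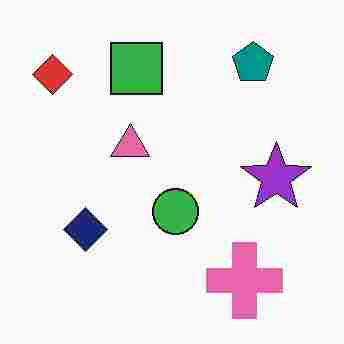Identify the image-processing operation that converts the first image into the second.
This is the original image degraded with heavy JPEG compression.

Blocky 8×8 compression artifacts appear around shape edges and the flat background shows ringing — characteristic JPEG degradation.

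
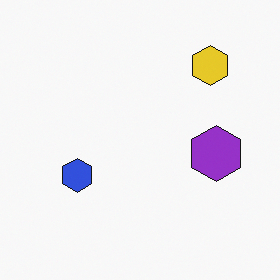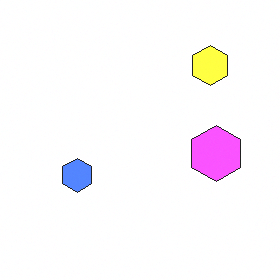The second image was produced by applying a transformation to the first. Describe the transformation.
The transformation is: substantially brightened.

Every pixel — background and shapes alike — is uniformly brightened.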